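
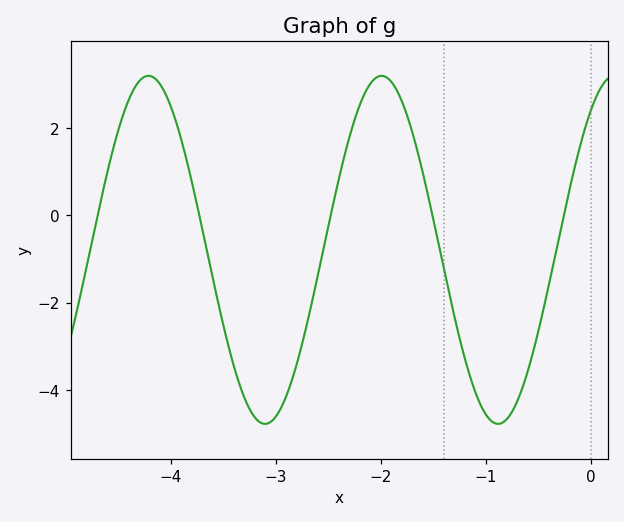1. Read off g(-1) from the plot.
-4.54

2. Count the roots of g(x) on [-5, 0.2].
5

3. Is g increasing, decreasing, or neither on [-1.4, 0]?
neither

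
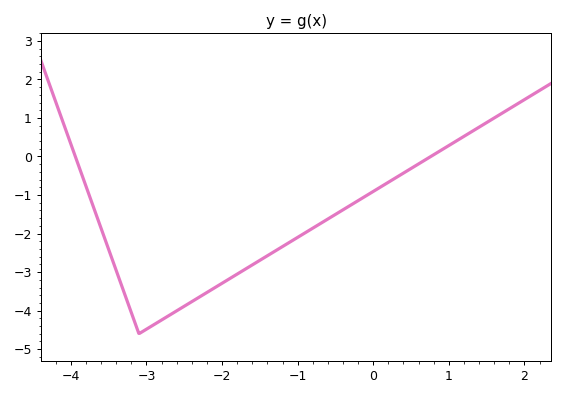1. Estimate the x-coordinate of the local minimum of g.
-3.1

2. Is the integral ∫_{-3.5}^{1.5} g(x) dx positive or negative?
negative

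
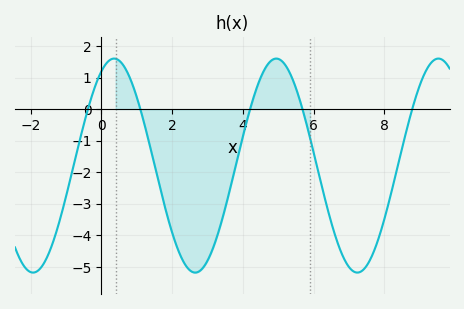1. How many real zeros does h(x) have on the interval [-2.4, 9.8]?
5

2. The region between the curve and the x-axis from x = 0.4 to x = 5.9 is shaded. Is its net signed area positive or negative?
negative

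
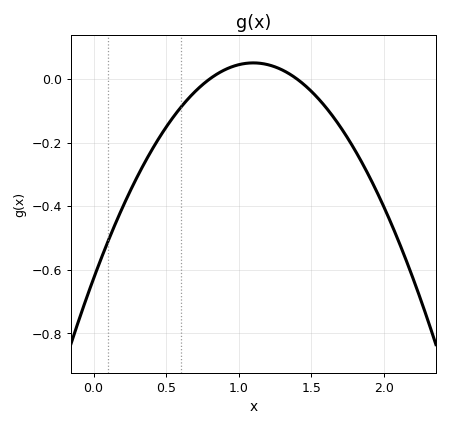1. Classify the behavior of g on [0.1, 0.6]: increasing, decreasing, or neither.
increasing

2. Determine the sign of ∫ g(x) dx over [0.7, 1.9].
negative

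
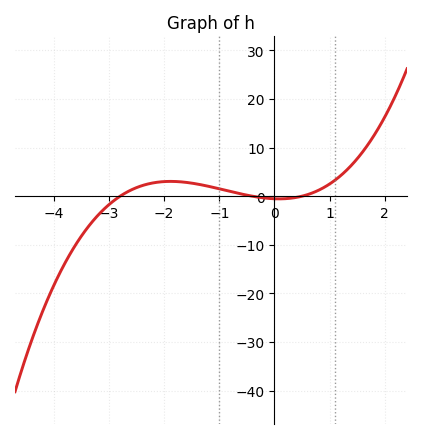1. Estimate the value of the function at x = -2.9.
-0.799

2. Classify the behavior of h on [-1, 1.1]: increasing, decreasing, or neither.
neither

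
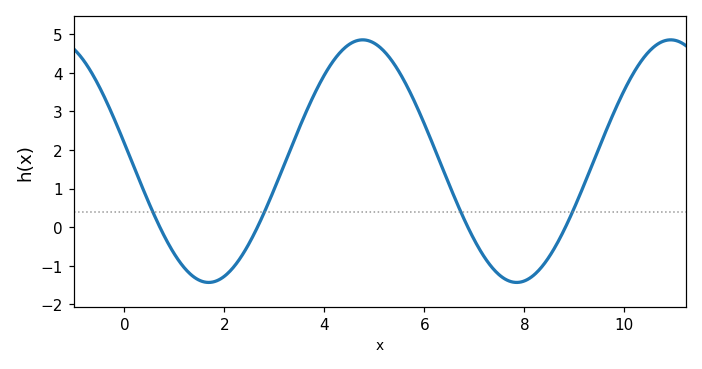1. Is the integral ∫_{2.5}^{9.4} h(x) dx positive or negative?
positive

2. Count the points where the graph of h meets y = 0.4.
4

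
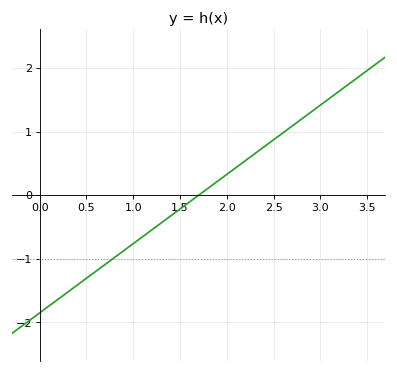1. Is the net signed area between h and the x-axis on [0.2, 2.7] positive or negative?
negative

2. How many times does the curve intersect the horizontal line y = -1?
1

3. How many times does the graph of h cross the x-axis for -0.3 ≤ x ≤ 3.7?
1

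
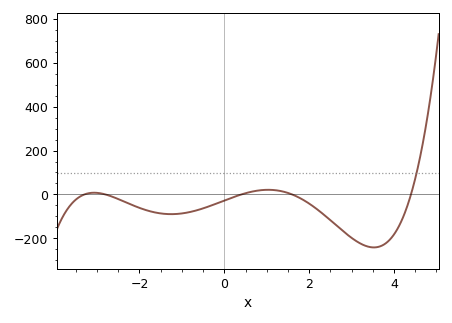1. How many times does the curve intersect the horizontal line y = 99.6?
1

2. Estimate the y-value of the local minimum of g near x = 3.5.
-240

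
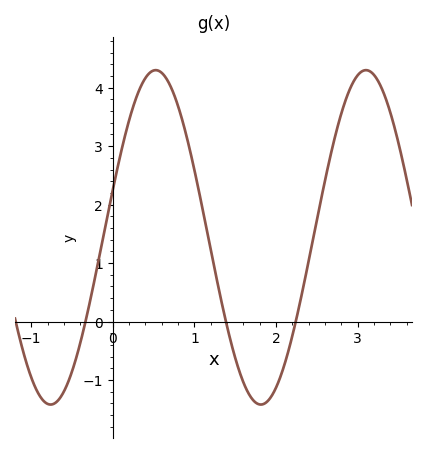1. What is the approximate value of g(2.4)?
1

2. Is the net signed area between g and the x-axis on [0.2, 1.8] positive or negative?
positive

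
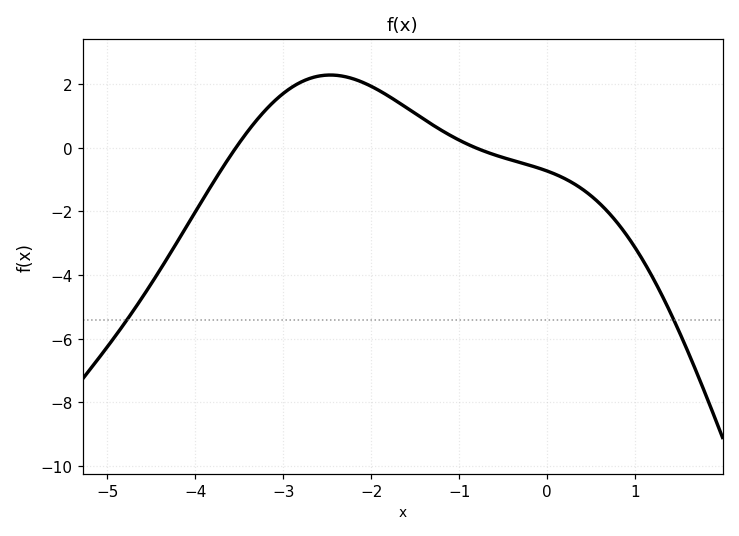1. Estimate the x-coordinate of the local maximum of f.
-2.5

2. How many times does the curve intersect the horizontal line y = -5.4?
2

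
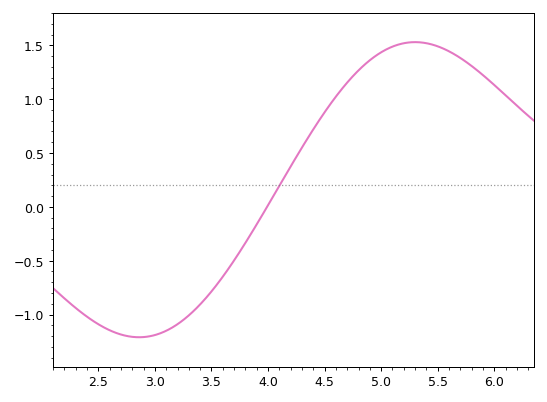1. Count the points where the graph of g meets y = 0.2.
1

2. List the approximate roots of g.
4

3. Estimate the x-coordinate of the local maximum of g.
5.3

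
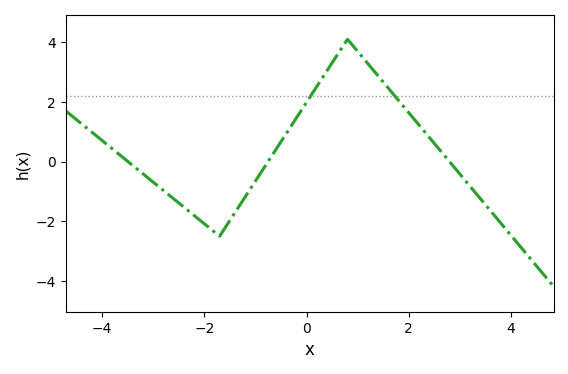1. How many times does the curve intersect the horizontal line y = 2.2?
2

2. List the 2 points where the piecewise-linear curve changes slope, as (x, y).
(-1.7, -2.5); (0.8, 4.1)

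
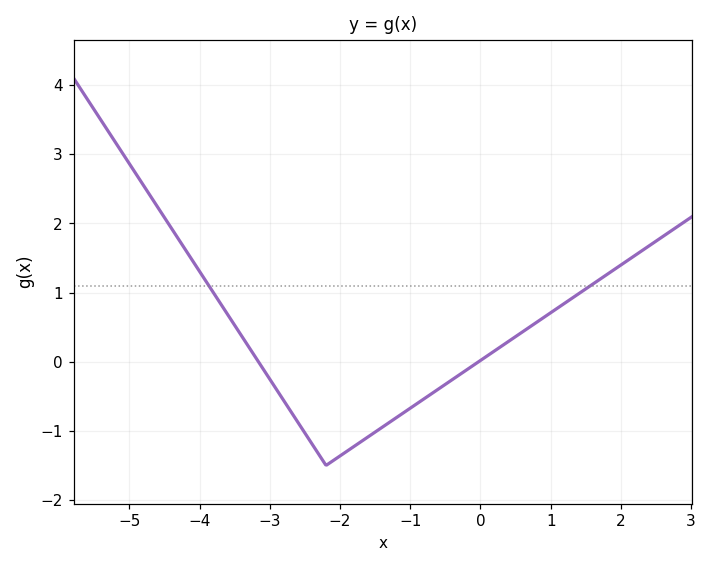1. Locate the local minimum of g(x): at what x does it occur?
-2.2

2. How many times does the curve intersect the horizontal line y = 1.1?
2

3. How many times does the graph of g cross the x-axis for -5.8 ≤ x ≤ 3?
2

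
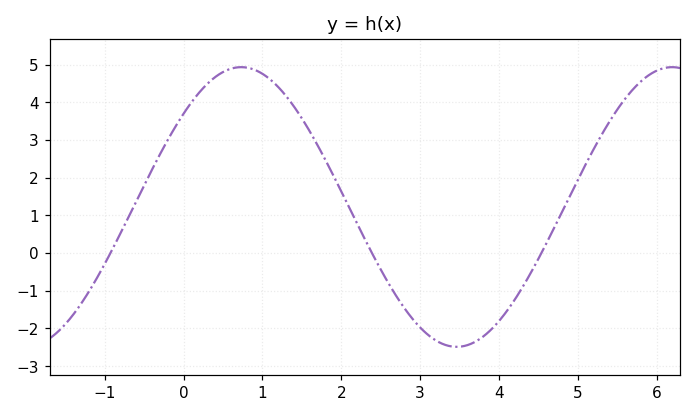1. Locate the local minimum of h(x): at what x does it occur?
3.46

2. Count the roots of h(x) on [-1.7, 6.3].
3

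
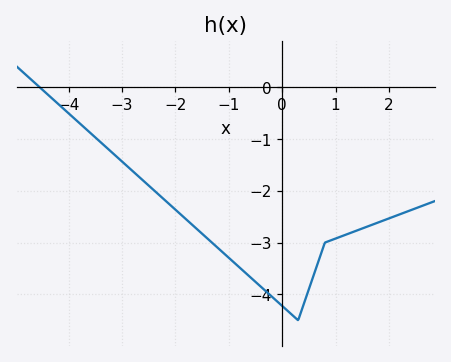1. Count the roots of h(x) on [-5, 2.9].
1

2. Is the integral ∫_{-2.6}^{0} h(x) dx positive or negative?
negative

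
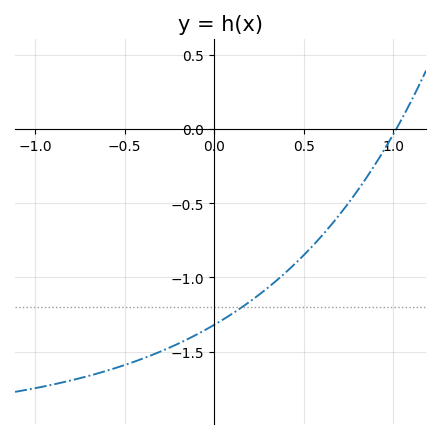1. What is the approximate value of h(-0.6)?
-1.63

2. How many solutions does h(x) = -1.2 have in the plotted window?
1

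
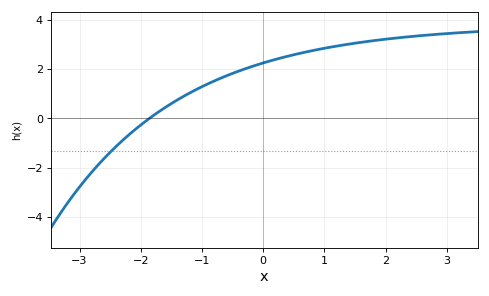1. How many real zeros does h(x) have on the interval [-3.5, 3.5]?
1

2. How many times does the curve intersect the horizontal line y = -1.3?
1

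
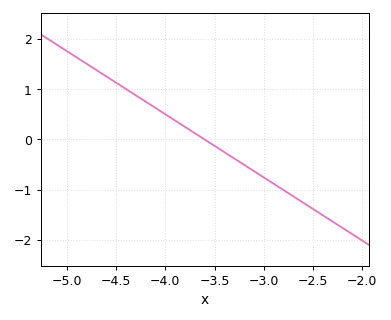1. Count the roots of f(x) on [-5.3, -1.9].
1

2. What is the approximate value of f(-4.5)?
1.13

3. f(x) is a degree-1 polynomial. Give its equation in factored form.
y = -1.26(x + 3.6)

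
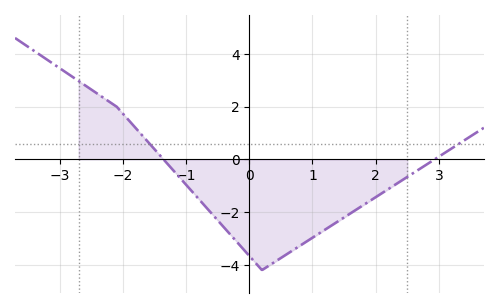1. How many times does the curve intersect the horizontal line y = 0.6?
2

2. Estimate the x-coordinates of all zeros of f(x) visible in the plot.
-1.36, 2.93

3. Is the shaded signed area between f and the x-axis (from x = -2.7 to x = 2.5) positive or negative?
negative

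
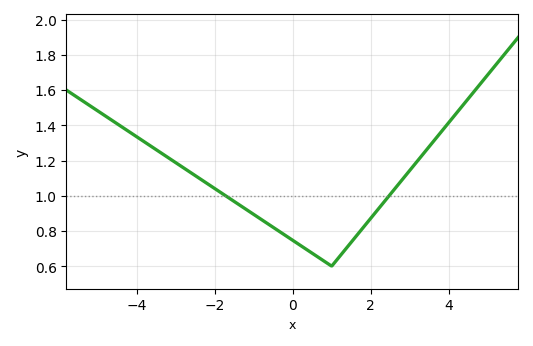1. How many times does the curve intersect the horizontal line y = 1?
2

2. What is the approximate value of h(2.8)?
1.09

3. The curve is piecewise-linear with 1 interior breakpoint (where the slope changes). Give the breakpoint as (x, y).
(1, 0.6)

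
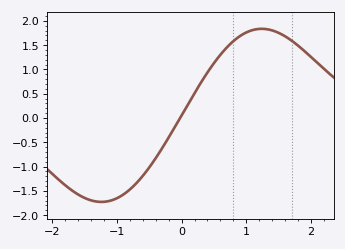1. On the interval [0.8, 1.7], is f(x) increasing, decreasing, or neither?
neither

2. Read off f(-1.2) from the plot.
-1.75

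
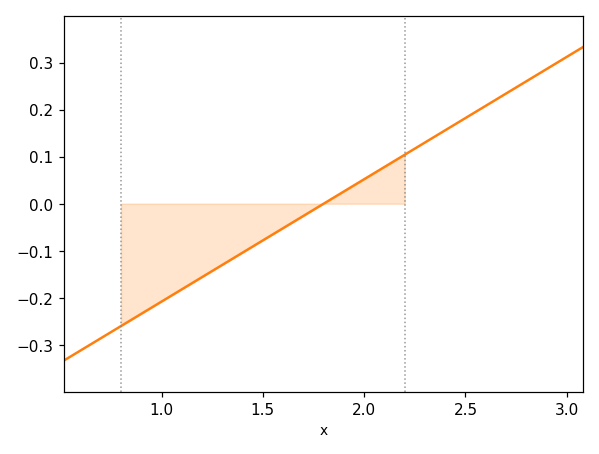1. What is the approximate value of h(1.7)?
-0.026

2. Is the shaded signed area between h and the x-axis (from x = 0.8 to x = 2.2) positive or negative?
negative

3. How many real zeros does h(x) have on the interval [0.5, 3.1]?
1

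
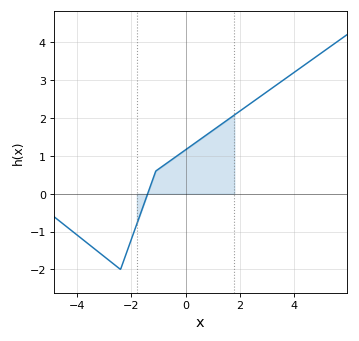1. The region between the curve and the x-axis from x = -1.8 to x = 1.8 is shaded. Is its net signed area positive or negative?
positive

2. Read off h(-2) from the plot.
-1.2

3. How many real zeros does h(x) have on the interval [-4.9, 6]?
1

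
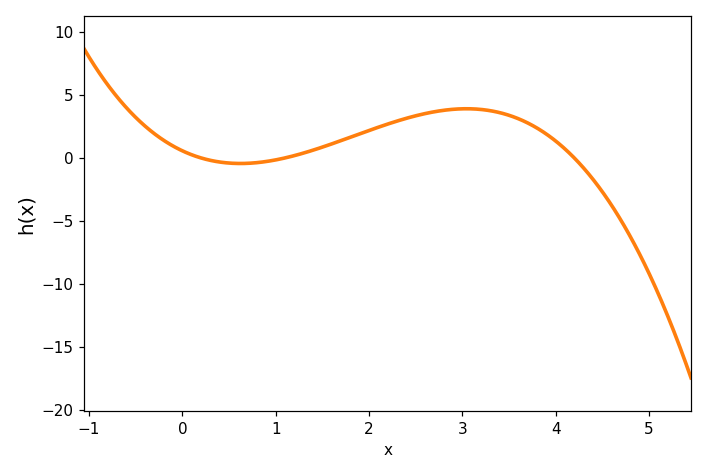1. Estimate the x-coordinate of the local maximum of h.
3.05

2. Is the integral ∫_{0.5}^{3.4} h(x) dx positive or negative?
positive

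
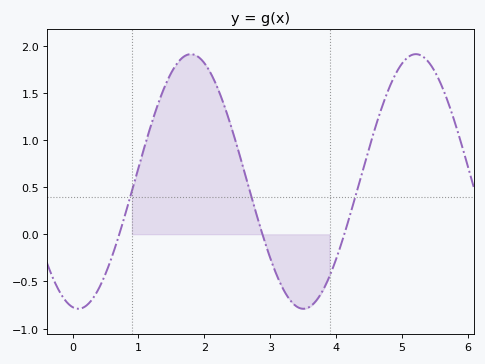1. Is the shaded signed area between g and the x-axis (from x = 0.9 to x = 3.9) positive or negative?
positive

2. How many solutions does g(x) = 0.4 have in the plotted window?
3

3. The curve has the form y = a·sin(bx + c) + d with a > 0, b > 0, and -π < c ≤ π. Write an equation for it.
y = 1.35sin(1.8x - 1.7) + 0.56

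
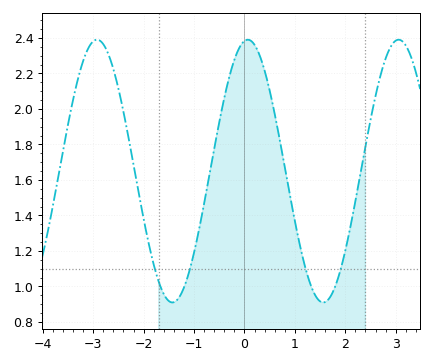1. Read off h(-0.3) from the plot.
2.18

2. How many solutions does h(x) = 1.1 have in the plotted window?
4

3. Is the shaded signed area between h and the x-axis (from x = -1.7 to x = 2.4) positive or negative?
positive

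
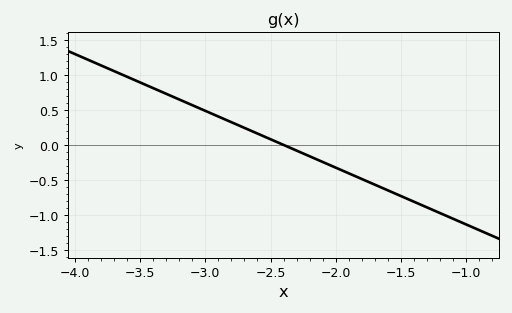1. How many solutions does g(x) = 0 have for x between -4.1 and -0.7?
1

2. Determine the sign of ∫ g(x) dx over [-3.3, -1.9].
positive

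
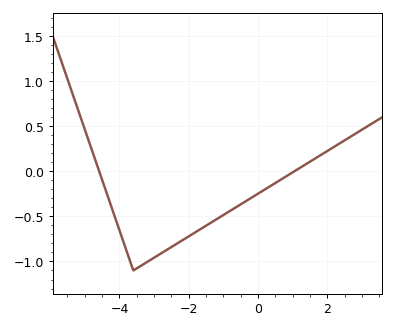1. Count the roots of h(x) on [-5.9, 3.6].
2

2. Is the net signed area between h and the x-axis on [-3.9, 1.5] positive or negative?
negative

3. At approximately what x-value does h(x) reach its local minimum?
-3.6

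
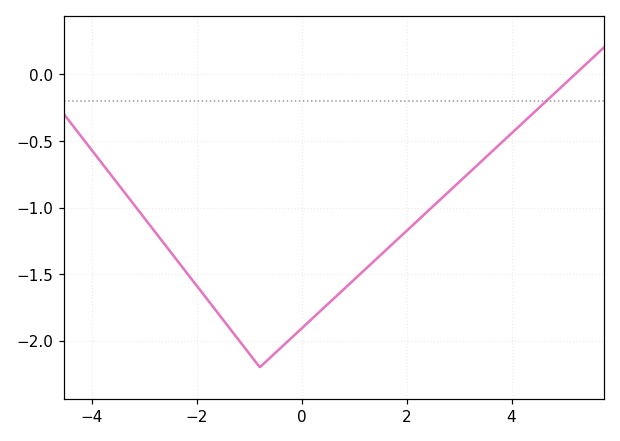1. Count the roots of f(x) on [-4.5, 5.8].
1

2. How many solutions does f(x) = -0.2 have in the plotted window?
1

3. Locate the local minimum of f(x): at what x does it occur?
-0.798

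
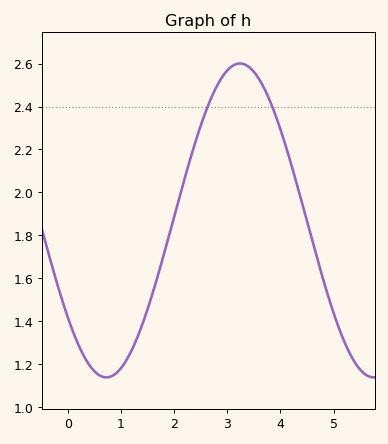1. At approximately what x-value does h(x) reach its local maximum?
3.2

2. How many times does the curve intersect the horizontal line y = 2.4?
2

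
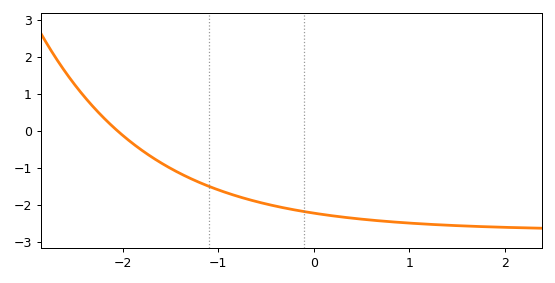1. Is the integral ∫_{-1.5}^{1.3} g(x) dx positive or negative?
negative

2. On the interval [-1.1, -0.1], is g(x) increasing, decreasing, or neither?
decreasing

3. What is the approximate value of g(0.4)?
-2.36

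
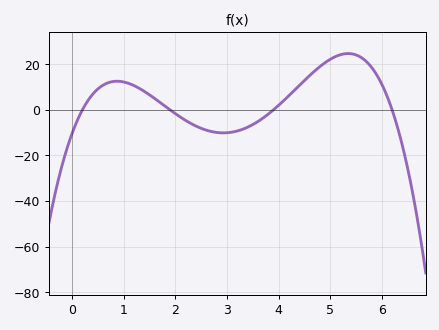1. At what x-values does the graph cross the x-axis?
0.2, 1.9, 3.9, 6.2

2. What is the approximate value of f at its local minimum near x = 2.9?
-10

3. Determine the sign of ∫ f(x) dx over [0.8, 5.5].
positive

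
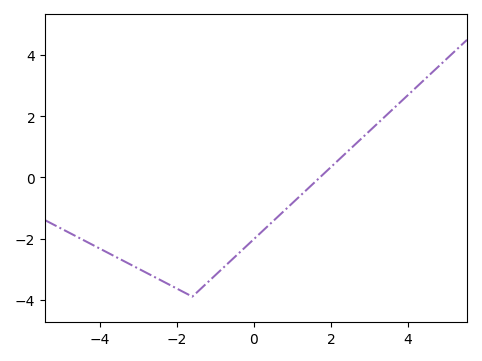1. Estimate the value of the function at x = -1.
-3.19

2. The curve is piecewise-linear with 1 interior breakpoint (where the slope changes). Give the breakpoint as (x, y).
(-1.6, -3.9)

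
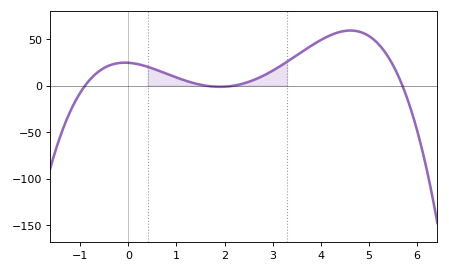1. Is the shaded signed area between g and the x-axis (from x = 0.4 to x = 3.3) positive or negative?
positive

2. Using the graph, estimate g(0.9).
10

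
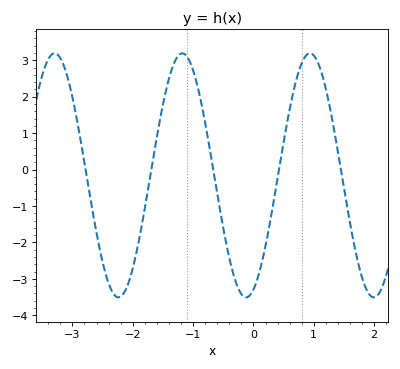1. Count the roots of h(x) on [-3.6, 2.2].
5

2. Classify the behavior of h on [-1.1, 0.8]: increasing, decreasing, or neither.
neither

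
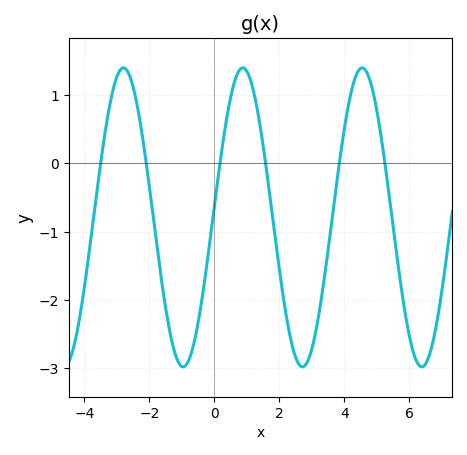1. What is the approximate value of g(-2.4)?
0.914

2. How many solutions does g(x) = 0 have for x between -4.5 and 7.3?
6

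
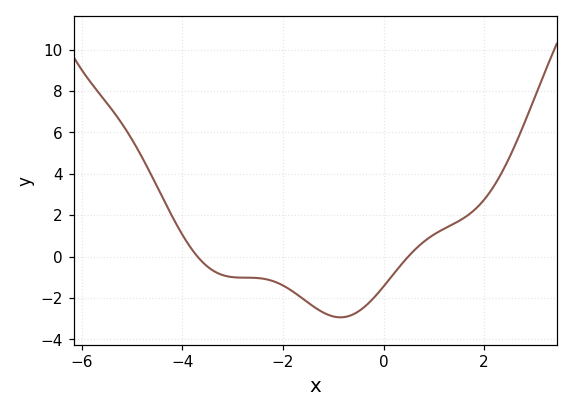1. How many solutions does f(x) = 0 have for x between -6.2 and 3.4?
2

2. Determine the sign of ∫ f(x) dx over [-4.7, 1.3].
negative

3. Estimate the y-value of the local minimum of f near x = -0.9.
-3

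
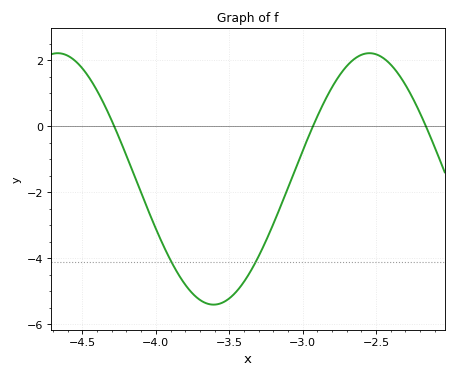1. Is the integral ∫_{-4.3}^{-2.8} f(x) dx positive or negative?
negative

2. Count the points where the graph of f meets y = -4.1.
2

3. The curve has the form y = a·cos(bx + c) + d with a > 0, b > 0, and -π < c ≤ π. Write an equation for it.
y = 3.81cos(2.96x + 1.25) - 1.59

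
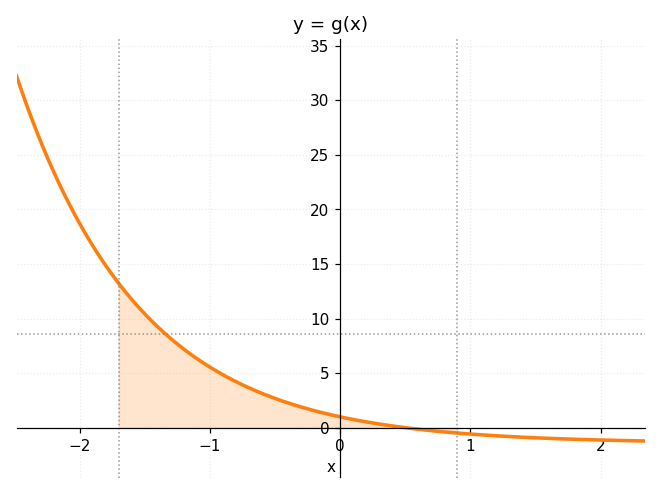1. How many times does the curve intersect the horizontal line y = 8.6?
1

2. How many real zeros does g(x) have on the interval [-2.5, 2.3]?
1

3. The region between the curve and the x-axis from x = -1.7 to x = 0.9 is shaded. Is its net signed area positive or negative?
positive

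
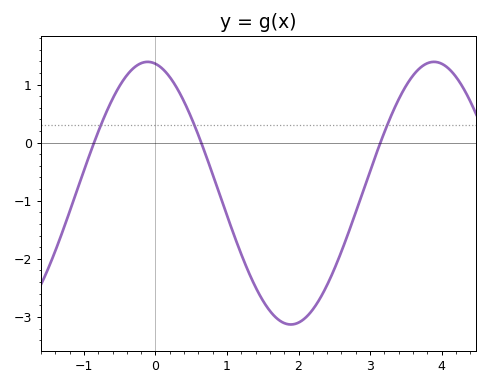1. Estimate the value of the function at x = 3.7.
1.29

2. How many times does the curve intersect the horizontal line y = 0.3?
3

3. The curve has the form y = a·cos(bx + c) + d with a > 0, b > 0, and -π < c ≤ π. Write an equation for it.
y = 2.26cos(1.57x + 0.172) - 0.87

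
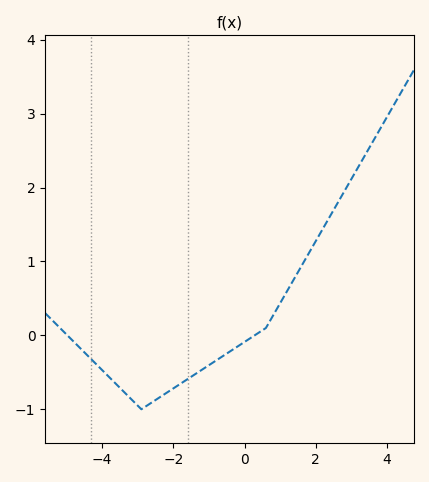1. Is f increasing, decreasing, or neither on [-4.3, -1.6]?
neither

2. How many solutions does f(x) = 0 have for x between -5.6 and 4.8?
2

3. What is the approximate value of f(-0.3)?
-0.2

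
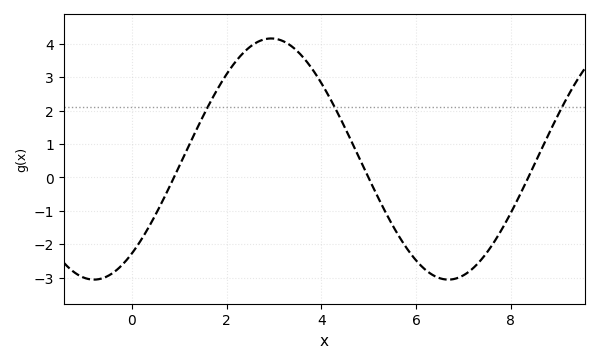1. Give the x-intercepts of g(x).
0.8, 5, 8.4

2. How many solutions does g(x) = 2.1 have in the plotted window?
3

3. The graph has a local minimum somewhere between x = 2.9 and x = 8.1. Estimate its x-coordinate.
6.6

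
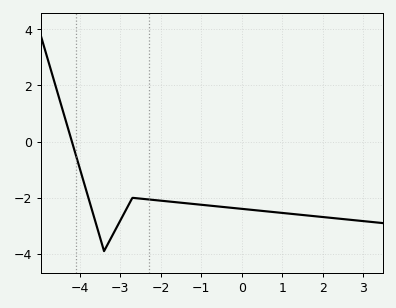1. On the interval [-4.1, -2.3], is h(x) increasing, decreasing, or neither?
neither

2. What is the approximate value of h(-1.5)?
-2.17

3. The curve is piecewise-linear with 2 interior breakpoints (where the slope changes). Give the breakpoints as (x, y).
(-3.4, -3.9); (-2.7, -2)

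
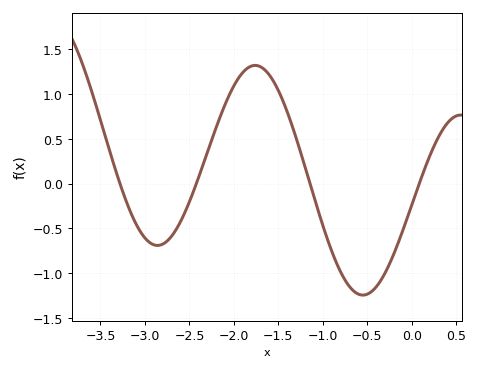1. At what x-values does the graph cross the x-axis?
-3.3, -2.4, -1.1, 0.1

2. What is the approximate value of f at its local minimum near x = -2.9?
-0.7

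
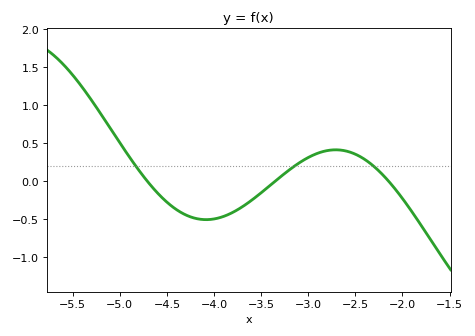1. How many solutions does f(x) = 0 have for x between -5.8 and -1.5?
3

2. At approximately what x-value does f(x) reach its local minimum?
-4.1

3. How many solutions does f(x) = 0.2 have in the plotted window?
3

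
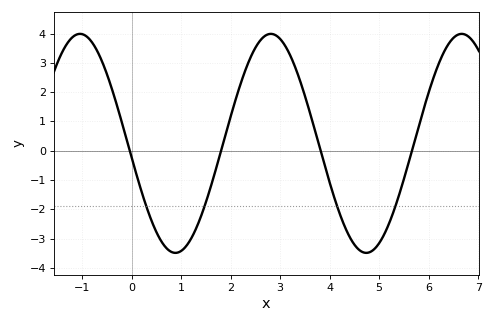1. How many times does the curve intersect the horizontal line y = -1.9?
4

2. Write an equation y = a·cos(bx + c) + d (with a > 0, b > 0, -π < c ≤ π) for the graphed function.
y = 3.74cos(1.63x + 1.7) + 0.25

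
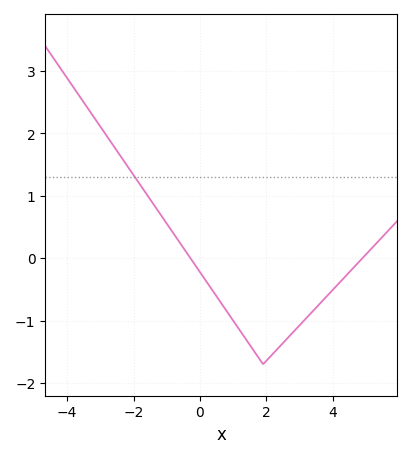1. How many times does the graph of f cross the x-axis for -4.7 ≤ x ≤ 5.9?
2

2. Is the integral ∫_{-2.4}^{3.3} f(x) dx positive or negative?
negative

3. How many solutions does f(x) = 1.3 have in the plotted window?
1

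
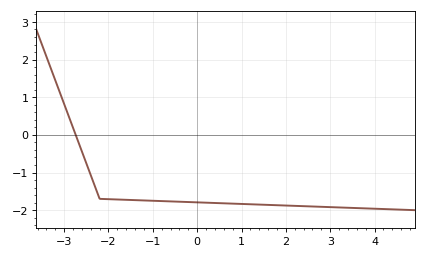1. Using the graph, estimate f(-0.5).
-1.8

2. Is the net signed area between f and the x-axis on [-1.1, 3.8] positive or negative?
negative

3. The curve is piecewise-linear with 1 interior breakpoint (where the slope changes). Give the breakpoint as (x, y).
(-2.2, -1.7)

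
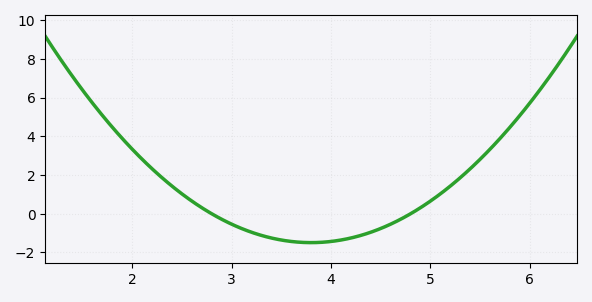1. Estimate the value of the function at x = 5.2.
1.4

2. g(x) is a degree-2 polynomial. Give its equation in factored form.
y = 1.49(x - 2.8)(x - 4.8)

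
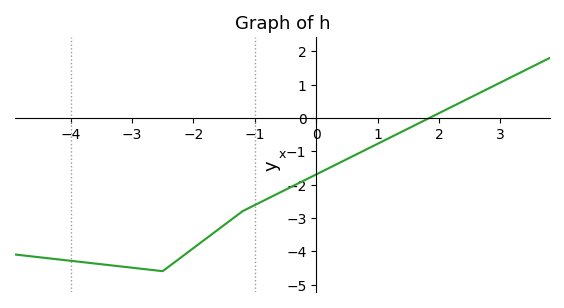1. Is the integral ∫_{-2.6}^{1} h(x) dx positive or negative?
negative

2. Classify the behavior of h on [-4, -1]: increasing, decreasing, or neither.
neither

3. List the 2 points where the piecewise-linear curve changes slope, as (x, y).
(-2.5, -4.6); (-1.2, -2.8)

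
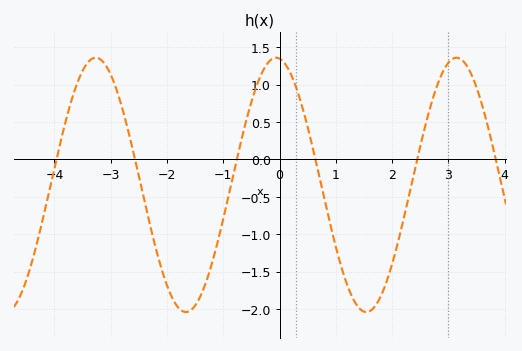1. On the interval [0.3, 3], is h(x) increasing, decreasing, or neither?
neither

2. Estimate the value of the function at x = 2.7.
0.75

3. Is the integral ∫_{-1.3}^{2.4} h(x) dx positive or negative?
negative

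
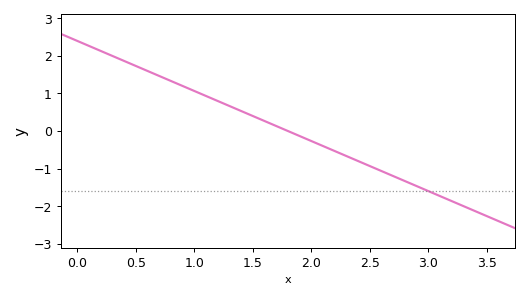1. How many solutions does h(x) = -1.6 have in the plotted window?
1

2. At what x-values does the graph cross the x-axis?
1.8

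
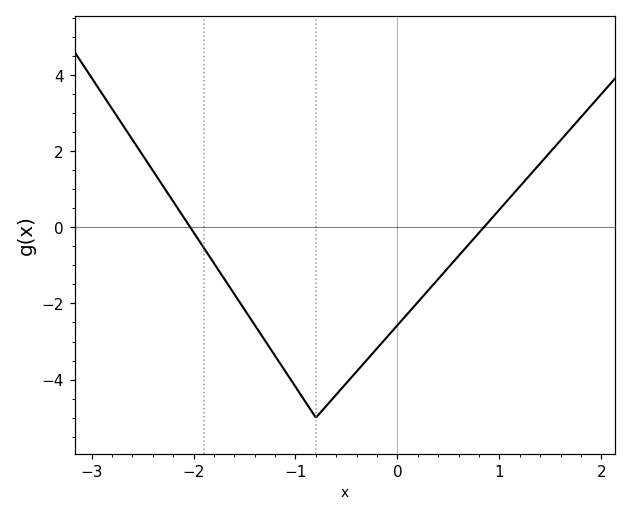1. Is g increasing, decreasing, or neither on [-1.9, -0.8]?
decreasing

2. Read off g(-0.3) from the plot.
-3.4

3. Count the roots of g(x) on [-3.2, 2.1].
2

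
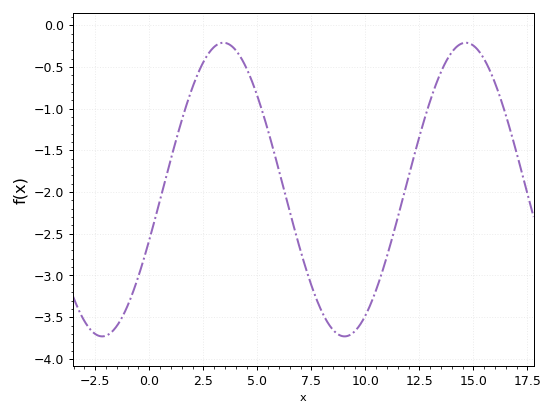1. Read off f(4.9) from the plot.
-0.75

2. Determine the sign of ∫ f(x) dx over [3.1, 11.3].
negative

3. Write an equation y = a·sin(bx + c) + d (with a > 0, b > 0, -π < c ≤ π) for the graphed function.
y = 1.76sin(0.56x - 0.35) - 1.97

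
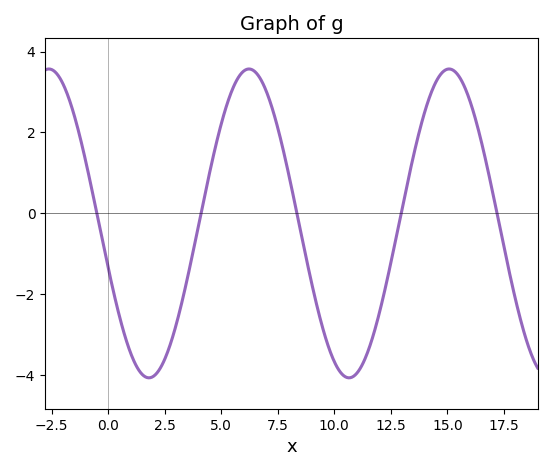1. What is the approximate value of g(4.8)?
1.8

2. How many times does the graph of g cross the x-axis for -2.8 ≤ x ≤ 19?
5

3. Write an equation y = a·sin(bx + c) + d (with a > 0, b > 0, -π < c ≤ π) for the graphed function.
y = 3.82sin(0.71x - 2.9) - 0.25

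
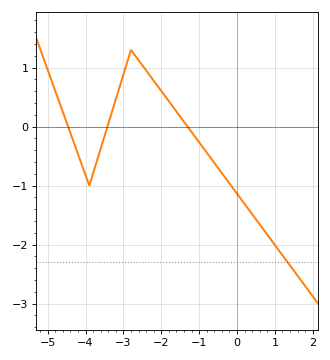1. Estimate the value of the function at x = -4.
-0.822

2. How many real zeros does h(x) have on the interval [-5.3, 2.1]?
3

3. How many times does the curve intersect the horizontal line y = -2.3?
1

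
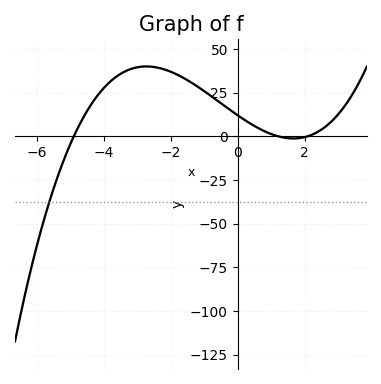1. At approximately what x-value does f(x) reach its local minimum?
1.67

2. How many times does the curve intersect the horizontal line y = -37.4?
1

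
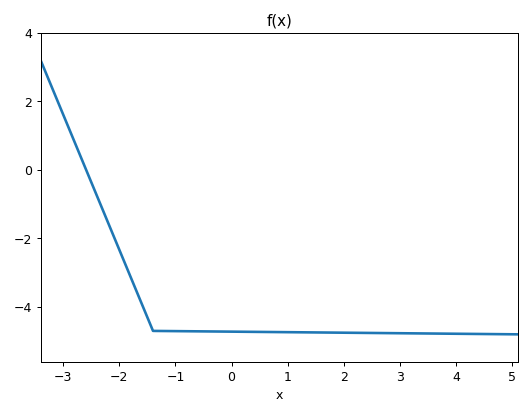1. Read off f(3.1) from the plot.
-4.77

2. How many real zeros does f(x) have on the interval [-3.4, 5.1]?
1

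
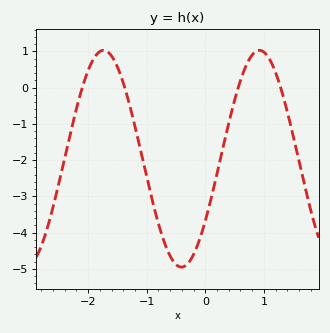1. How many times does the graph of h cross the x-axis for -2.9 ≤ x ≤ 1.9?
4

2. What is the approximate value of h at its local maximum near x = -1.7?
1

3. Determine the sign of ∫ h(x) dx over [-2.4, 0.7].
negative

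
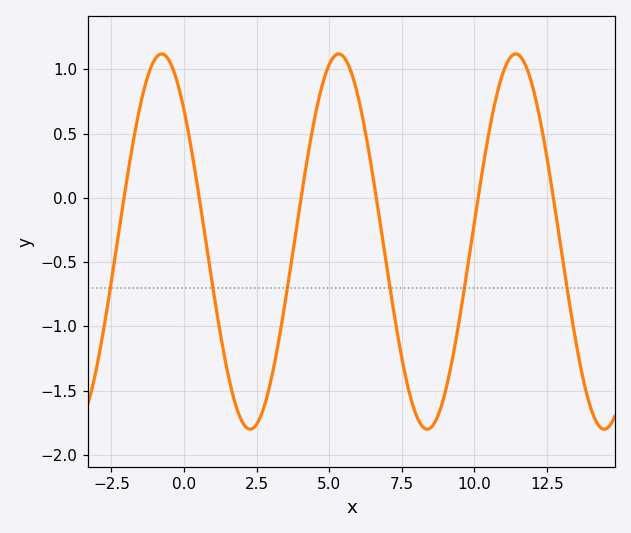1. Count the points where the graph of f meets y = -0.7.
6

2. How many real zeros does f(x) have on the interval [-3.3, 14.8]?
6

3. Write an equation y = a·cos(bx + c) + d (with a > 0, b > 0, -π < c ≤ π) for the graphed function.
y = 1.46cos(1.03x + 0.792) - 0.34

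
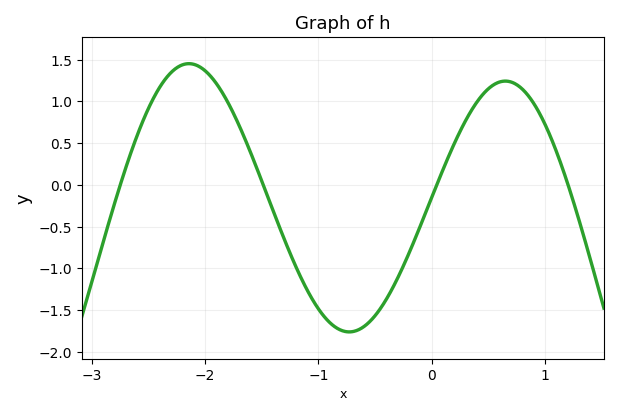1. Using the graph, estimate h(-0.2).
-0.816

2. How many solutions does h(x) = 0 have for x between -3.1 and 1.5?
4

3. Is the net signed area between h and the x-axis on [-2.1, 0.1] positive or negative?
negative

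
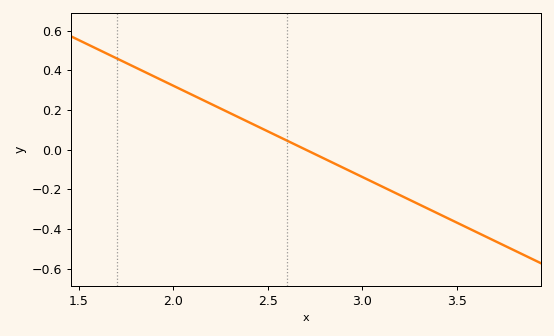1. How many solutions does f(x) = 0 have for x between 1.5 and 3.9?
1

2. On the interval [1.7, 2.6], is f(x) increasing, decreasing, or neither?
decreasing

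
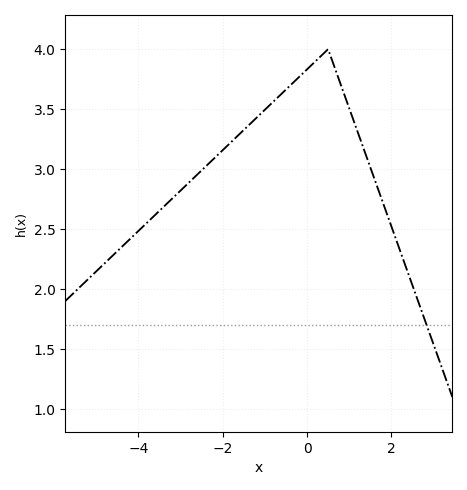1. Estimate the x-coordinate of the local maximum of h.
0.499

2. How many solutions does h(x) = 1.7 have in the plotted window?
1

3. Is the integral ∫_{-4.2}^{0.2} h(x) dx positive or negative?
positive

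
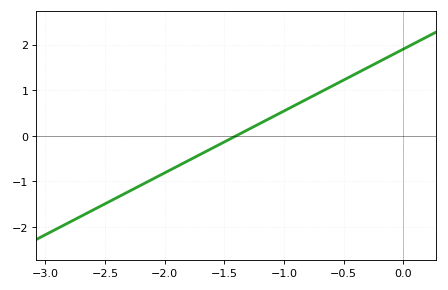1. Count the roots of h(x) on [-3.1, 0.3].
1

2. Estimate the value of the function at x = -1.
0.5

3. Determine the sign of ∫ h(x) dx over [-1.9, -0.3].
positive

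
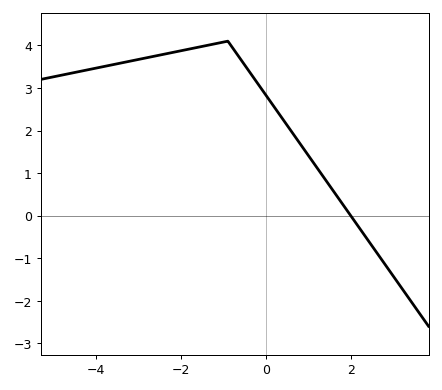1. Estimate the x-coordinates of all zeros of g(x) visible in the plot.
2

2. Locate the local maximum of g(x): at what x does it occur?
-1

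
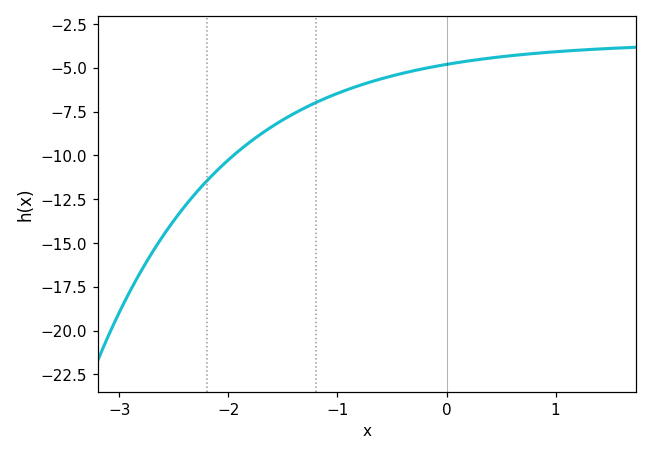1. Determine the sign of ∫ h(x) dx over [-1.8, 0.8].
negative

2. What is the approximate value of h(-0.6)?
-5.63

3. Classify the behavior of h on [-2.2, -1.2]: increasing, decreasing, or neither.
increasing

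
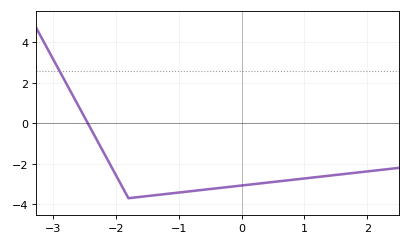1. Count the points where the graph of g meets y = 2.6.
1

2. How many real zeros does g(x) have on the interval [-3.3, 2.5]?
1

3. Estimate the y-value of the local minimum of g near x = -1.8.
-3.7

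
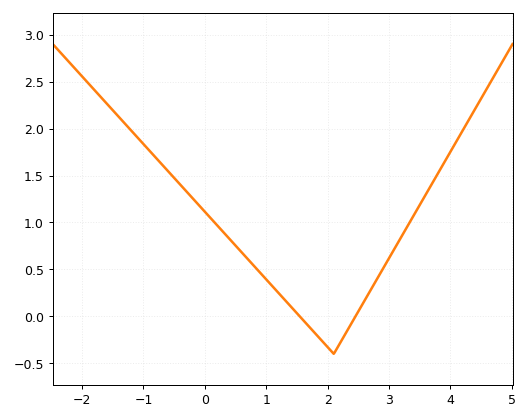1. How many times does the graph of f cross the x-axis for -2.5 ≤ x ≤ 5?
2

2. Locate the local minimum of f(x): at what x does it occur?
2.1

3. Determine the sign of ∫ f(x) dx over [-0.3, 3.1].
positive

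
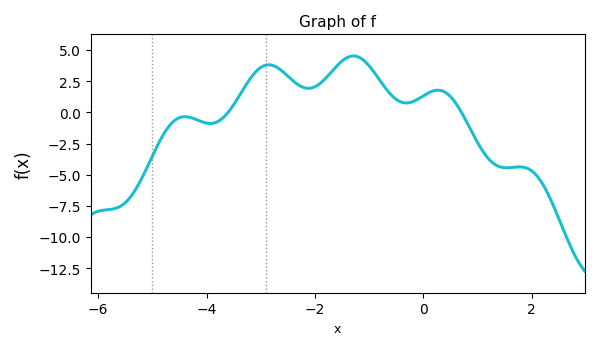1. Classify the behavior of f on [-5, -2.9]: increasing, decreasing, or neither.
neither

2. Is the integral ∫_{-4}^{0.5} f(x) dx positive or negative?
positive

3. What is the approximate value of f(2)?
-4.69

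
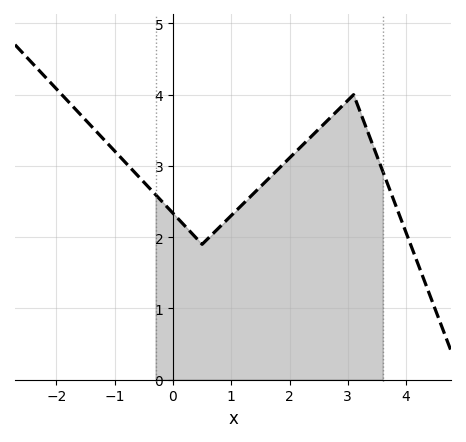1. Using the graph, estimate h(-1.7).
3.8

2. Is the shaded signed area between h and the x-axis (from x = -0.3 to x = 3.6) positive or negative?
positive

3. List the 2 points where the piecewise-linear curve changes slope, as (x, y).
(0.5, 1.9); (3.1, 4)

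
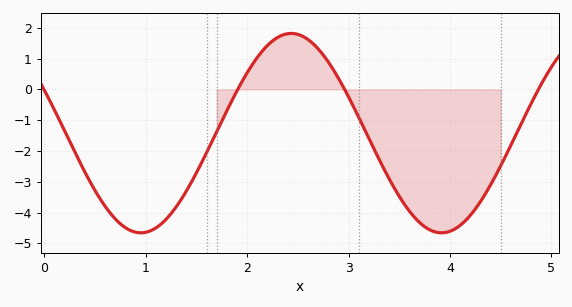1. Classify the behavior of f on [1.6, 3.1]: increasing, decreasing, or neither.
neither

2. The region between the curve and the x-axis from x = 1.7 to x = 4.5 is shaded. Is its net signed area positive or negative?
negative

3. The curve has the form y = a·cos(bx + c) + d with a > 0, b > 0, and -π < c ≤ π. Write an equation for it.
y = 3.24cos(2.12x + 1.12) - 1.42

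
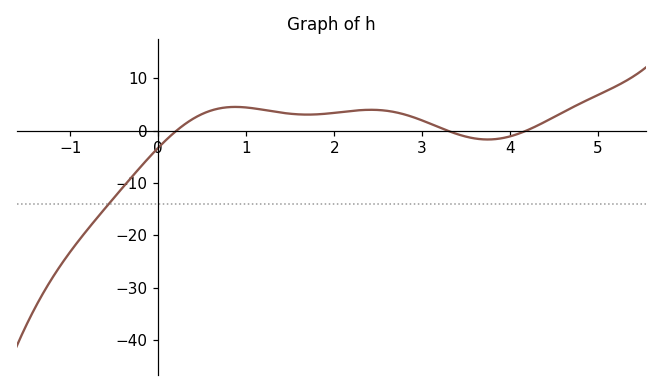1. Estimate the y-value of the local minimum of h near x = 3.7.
-2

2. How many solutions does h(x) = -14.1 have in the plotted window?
1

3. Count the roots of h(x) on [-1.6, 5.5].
3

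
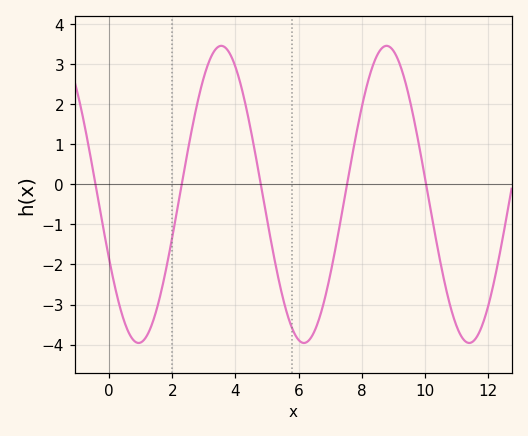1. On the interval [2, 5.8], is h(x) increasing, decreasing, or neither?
neither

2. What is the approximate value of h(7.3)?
-1.04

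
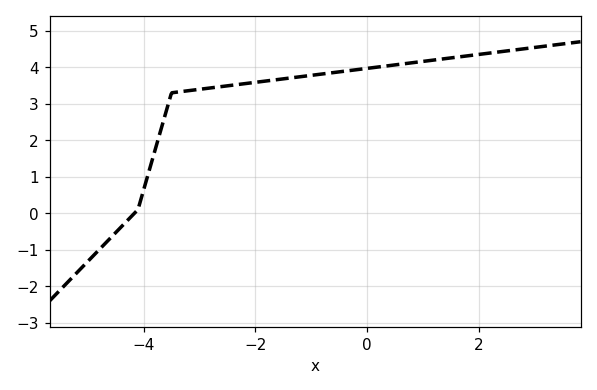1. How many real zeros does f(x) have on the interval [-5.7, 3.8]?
1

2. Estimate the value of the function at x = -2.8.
3.43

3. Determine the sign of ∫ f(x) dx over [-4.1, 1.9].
positive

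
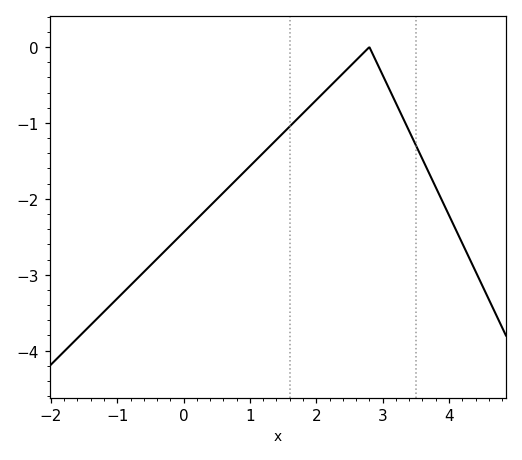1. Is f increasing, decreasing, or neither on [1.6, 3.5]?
neither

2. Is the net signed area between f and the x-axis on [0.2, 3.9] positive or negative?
negative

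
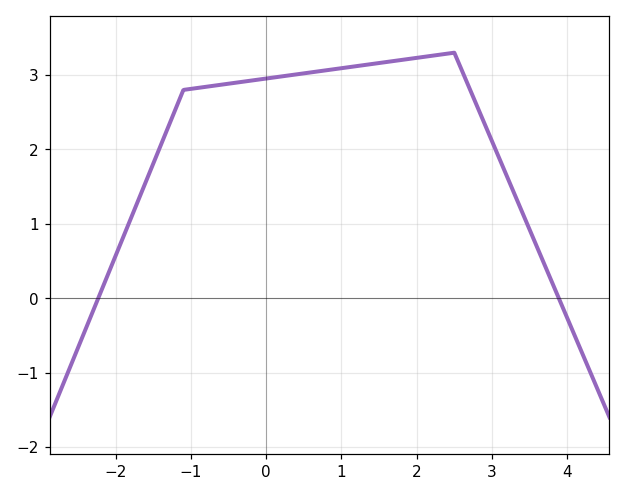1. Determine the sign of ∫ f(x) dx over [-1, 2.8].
positive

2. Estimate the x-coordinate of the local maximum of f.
2.5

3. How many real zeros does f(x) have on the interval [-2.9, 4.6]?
2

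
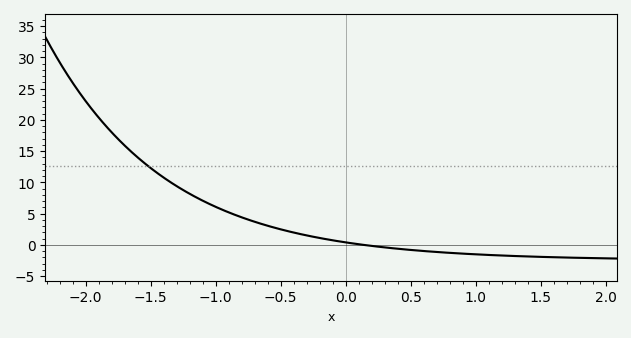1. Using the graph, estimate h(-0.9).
5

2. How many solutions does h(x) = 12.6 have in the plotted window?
1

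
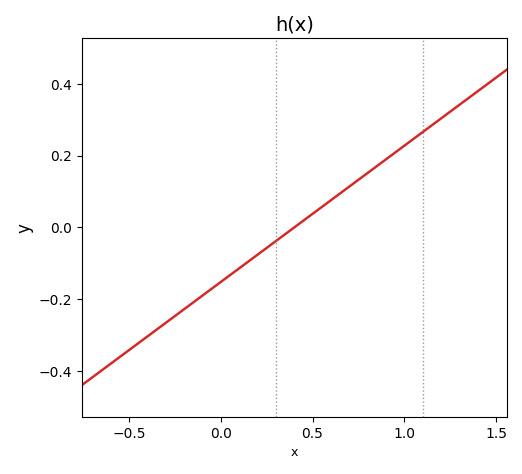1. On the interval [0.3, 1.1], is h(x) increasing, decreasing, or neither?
increasing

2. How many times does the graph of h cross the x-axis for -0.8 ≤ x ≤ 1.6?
1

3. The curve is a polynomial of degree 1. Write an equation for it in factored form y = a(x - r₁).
y = 0.38(x - 0.4)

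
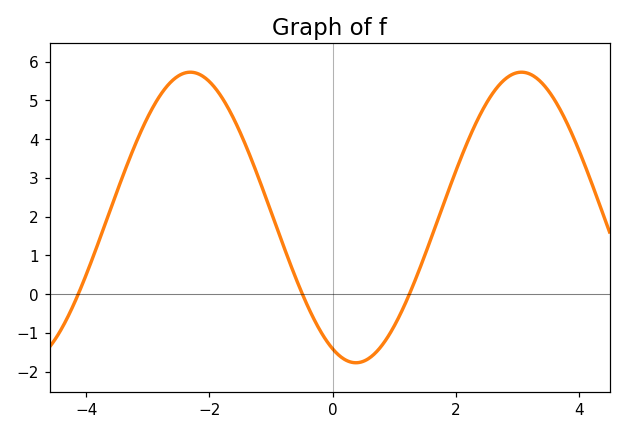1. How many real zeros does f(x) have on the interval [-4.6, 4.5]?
3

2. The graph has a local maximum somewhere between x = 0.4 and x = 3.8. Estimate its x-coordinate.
3.06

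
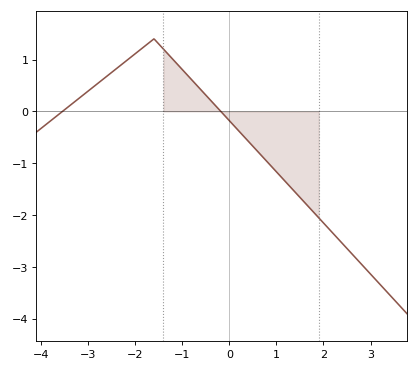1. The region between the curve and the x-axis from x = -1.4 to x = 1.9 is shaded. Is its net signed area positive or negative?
negative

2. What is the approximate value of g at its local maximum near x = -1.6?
1.4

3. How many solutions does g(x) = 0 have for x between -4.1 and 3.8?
2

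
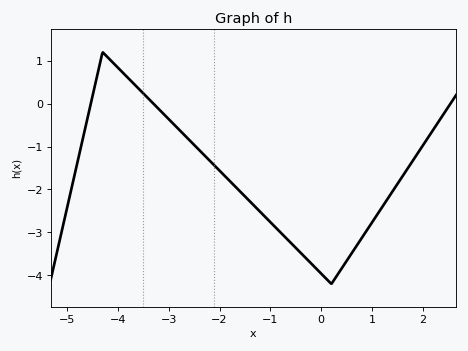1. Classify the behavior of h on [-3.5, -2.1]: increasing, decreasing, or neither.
decreasing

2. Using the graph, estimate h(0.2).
-4.2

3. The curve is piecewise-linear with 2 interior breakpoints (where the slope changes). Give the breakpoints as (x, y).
(-4.3, 1.2); (0.2, -4.2)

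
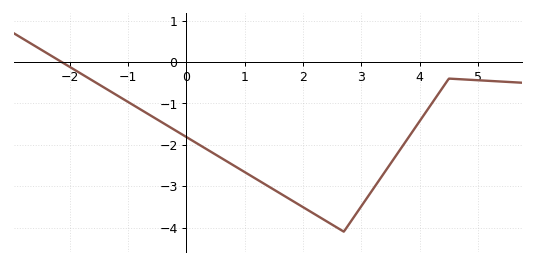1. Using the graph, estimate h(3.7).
-2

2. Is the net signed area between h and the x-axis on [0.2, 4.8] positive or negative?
negative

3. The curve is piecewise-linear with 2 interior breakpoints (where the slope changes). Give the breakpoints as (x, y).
(2.7, -4.1); (4.5, -0.4)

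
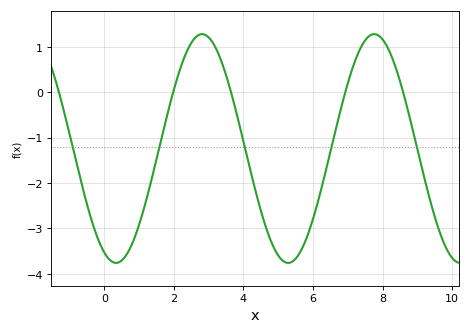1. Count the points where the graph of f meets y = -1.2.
5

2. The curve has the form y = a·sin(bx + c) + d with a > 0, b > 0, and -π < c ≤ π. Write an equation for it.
y = 2.52sin(1.3x - 2) - 1.24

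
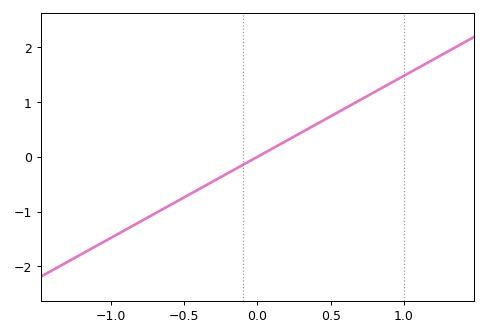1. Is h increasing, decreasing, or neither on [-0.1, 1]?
increasing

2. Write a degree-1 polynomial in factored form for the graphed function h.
y = 1.48(x - 0)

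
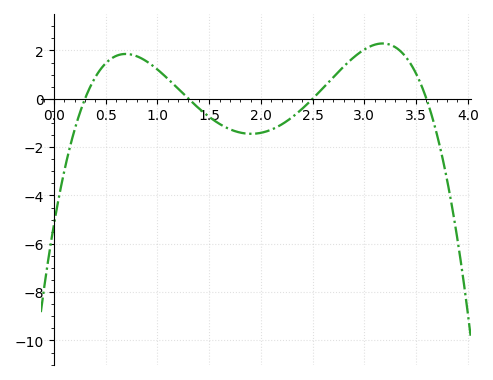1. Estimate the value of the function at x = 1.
1.2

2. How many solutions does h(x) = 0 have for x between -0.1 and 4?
4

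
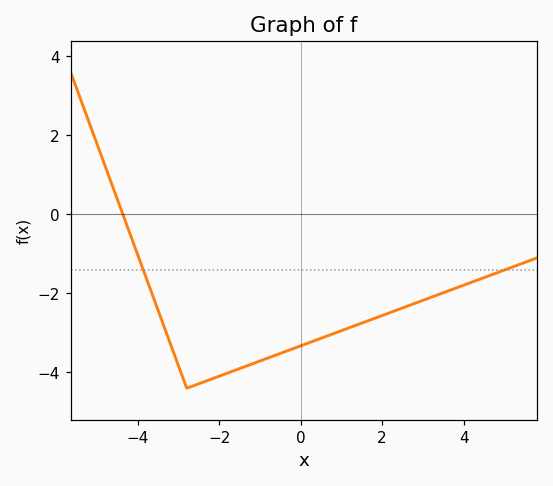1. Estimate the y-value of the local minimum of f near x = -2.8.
-4.4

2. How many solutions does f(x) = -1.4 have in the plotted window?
2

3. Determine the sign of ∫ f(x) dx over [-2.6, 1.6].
negative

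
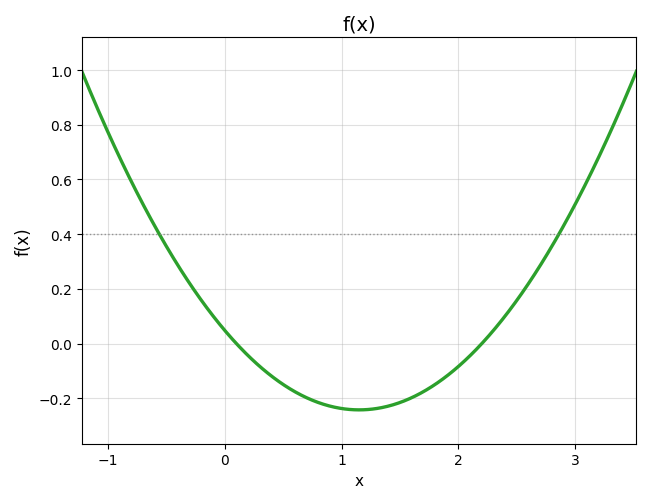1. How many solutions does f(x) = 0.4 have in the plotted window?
2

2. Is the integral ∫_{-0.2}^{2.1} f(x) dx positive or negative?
negative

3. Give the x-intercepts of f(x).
0.1, 2.2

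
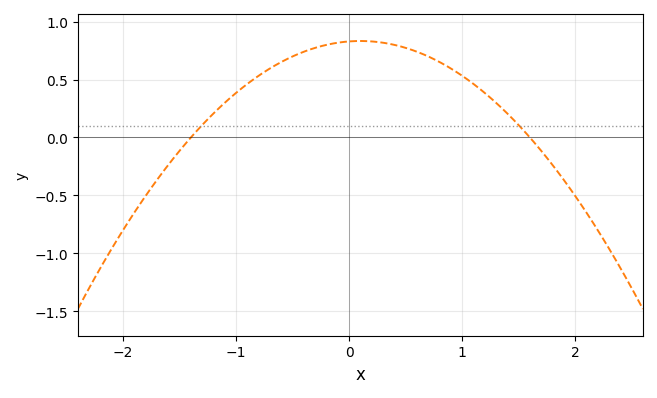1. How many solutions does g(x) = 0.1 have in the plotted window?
2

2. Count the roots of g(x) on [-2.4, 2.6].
2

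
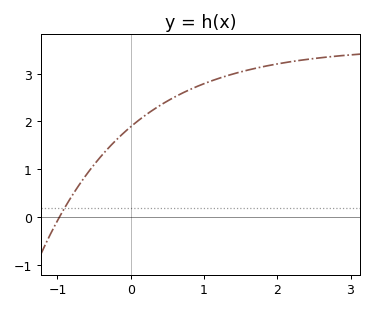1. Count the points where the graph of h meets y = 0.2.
1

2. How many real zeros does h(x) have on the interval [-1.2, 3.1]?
1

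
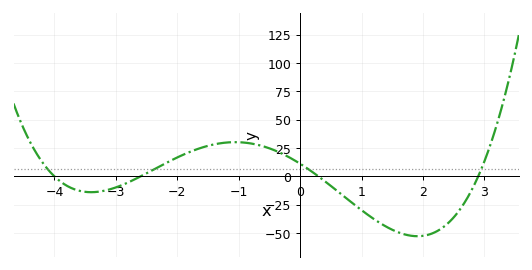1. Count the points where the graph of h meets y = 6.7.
4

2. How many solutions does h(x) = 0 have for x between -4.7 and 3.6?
4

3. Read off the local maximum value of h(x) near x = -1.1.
30.2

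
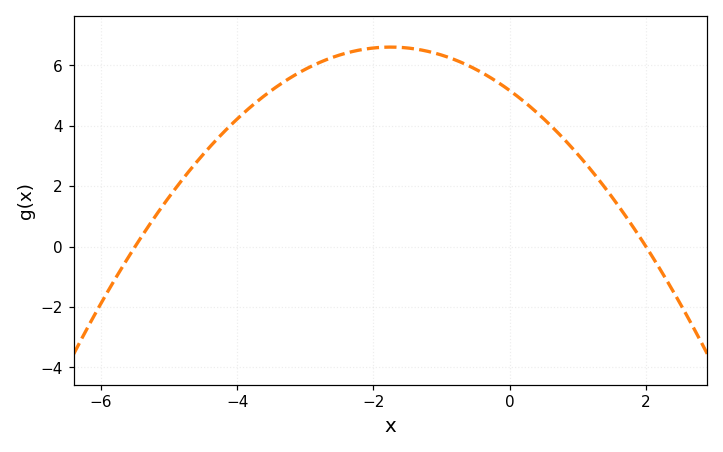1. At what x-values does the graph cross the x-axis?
-5.6, 2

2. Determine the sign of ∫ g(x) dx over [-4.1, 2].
positive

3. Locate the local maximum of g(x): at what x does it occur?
-1.8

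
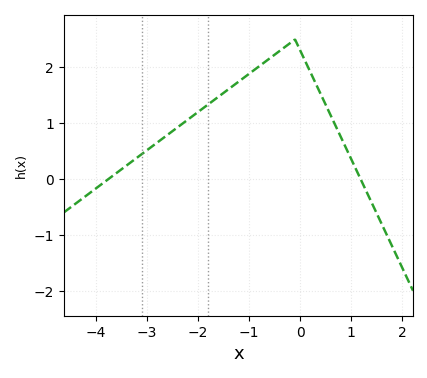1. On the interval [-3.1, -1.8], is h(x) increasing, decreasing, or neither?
increasing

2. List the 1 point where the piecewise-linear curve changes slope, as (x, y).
(-0.1, 2.5)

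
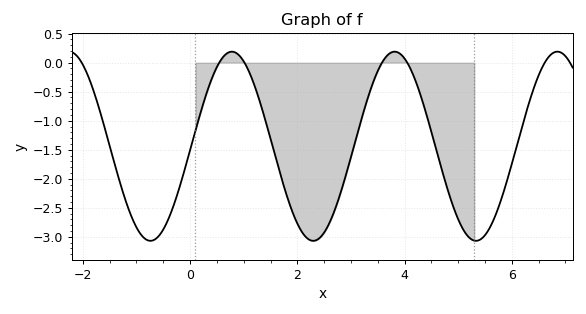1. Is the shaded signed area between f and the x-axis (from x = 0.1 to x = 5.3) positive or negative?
negative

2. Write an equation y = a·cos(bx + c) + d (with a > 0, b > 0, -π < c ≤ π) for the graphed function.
y = 1.63cos(2.1x - 1.6) - 1.44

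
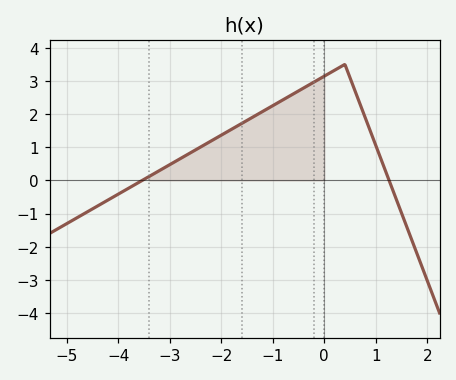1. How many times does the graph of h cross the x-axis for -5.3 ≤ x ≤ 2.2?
2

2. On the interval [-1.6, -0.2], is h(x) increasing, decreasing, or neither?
increasing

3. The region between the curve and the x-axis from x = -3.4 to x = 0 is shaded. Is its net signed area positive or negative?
positive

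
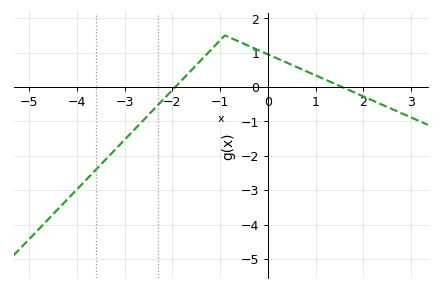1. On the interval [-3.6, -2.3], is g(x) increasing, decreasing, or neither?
increasing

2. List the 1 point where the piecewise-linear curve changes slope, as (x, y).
(-0.9, 1.5)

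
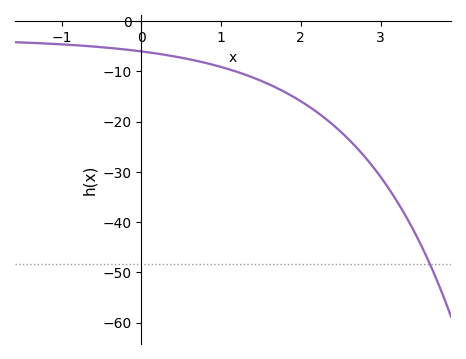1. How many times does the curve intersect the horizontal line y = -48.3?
1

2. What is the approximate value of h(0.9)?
-8.71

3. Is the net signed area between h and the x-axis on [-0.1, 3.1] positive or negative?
negative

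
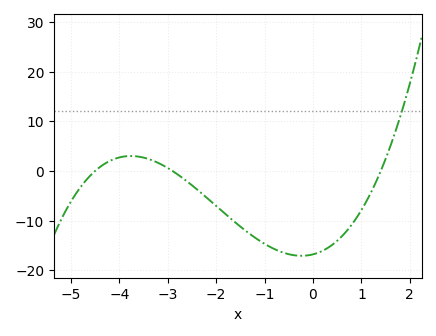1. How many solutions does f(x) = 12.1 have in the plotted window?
1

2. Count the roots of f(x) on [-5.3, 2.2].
3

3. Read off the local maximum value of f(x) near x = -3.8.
3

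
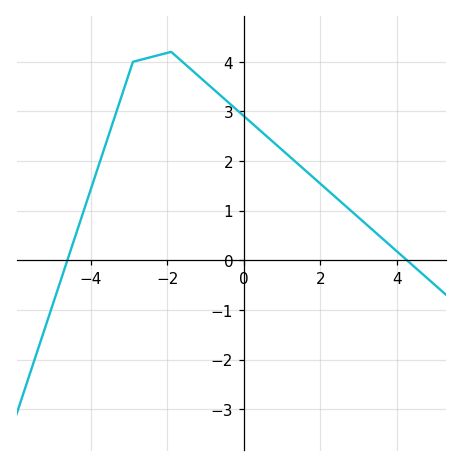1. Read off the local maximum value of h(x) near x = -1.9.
4.2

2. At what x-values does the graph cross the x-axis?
-4.6, 4.2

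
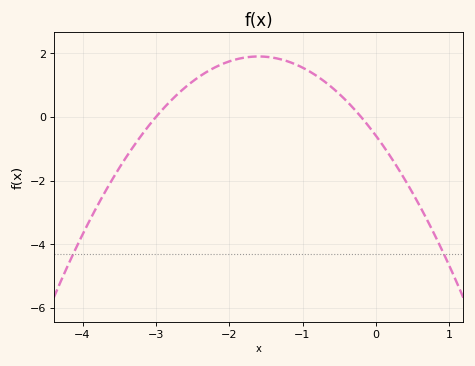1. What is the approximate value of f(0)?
-0.582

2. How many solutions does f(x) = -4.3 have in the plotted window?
2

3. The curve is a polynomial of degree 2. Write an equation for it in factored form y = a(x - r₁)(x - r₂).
y = -0.97(x + 3)(x + 0.2)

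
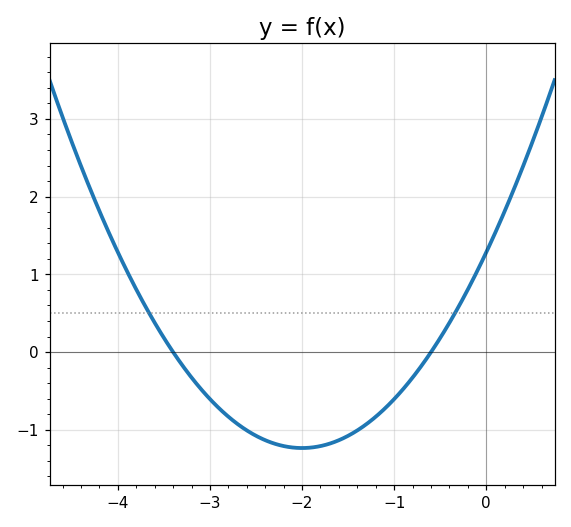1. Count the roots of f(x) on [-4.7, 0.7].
2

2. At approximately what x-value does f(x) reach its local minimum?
-2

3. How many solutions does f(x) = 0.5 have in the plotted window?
2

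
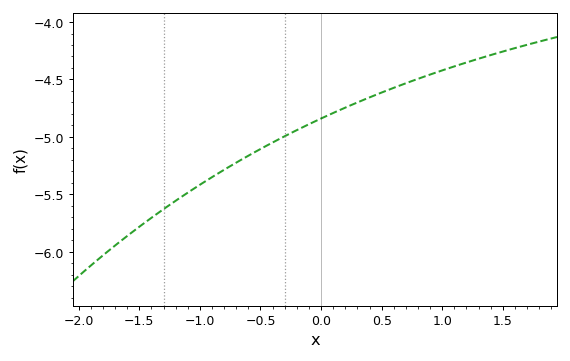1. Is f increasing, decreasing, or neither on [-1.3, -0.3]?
increasing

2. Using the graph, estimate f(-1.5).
-5.8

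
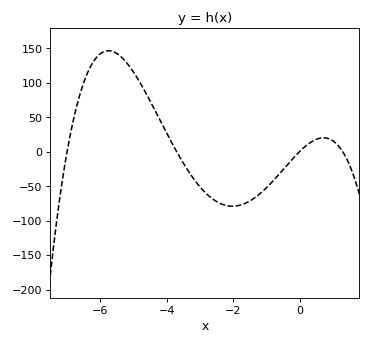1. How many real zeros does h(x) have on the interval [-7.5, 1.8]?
4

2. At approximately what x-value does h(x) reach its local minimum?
-2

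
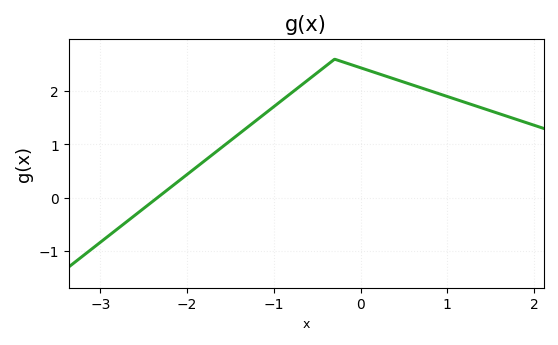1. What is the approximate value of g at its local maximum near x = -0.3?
2.6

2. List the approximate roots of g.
-2.34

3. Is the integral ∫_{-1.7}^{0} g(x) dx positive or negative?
positive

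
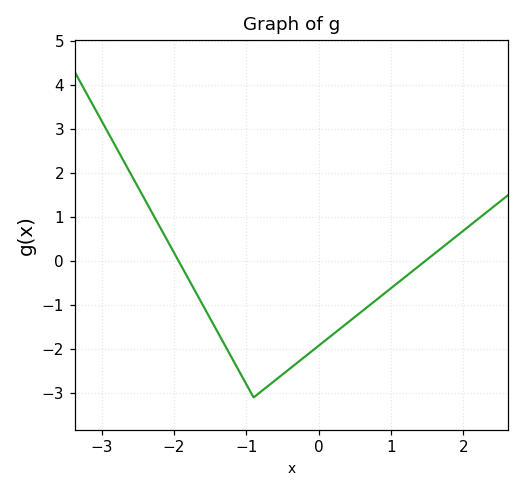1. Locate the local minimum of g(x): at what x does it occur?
-0.9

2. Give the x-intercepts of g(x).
-1.9, 1.5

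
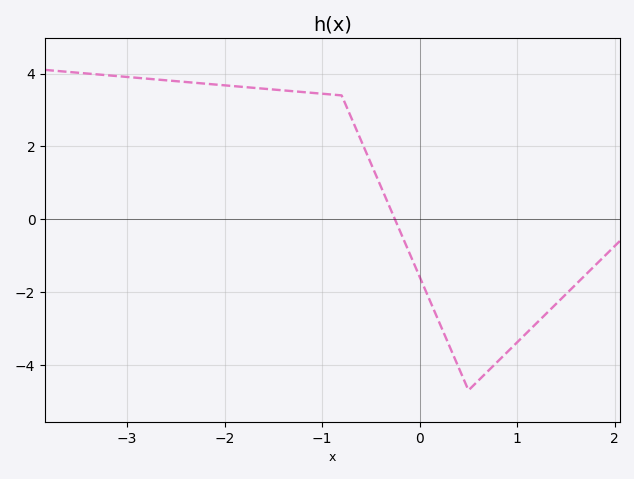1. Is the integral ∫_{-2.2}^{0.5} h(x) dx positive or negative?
positive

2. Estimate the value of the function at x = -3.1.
4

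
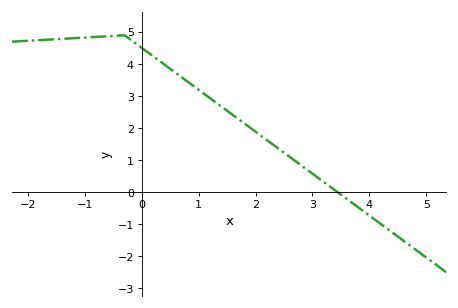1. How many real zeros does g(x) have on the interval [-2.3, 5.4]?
1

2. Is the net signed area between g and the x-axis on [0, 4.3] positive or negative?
positive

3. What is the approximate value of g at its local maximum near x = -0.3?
4.9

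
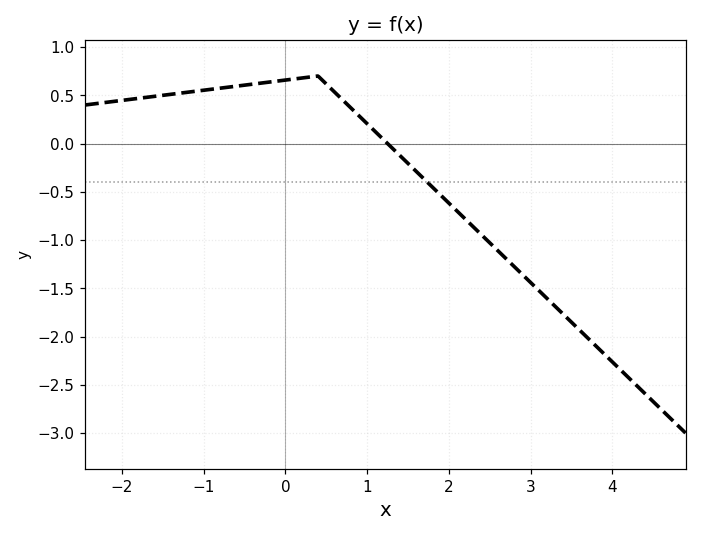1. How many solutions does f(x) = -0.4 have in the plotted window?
1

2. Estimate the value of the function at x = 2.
-0.617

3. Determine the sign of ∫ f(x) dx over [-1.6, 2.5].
positive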